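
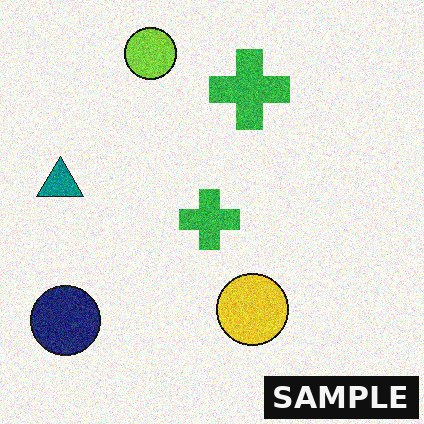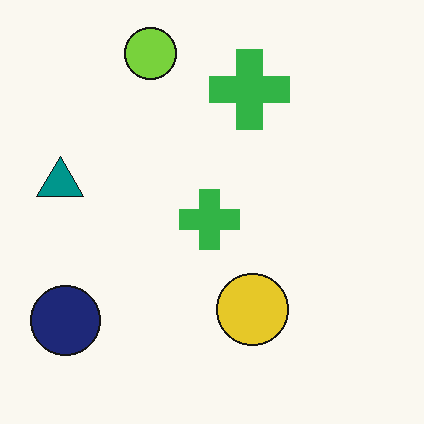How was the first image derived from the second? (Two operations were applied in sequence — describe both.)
The first image is the second degraded with visible gaussian noise, then watermarked with the text "SAMPLE" in the lower-right corner.

Random speckle covers the whole image, including the flat background. A dark label reading "SAMPLE" appears in the lower-right corner.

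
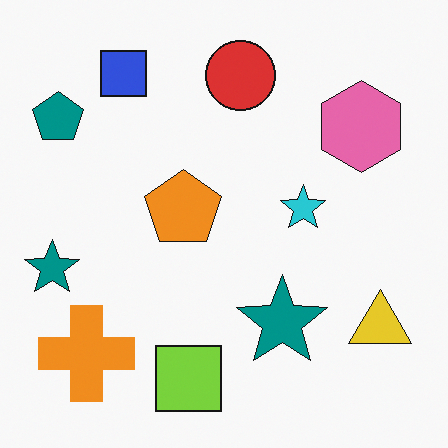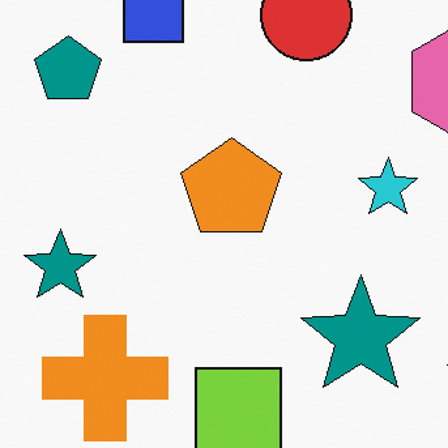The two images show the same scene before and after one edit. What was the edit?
The image was cropped to a modestly smaller region and rescaled.

The visible shapes are larger and the field of view is narrower; shapes near the original edges may be partly or wholly outside the frame — a crop-and-rescale.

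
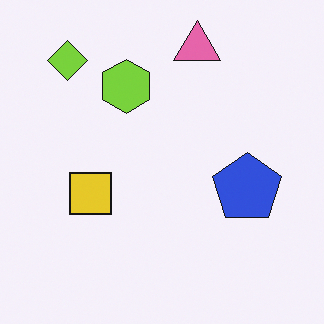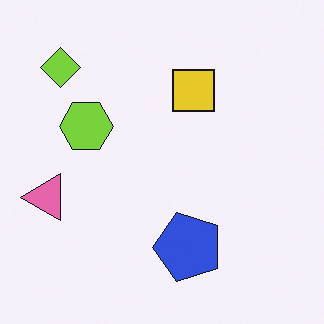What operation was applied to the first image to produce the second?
The transformation is: transposed (reflected across the top-left ↔ bottom-right diagonal).

Shapes have swapped their row and column positions — what was in the top-right is now in the bottom-left — a diagonal reflection.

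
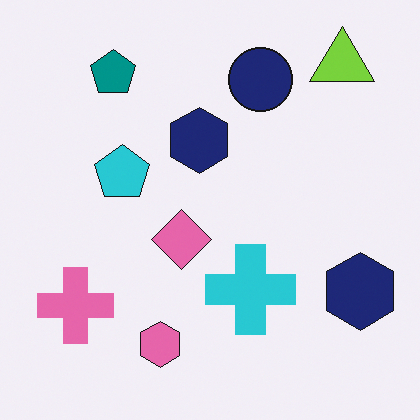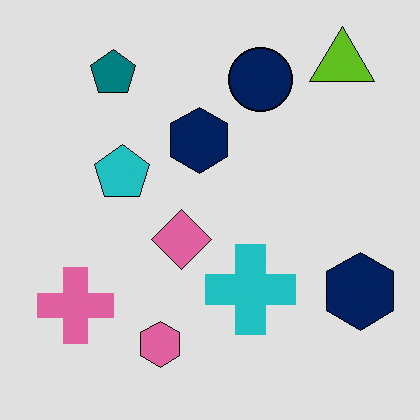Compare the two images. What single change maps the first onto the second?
The second image is the first posterized to a reduced palette.

Each flat color has snapped to a coarser quantized level — most visibly, the near-white background has dropped to a flat grey.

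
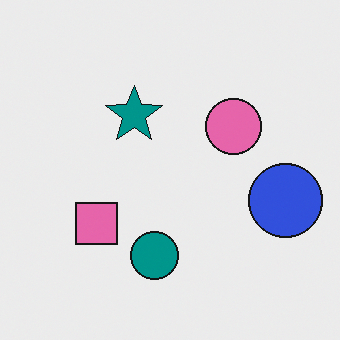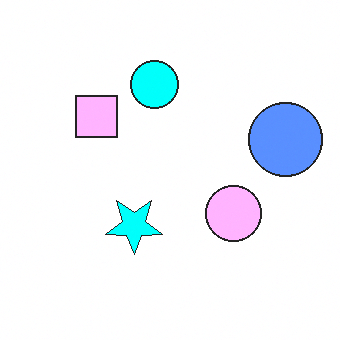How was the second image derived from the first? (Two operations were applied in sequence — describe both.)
It was noticeably brightened, then flipped vertically (top ↔ bottom).

Every pixel — background and shapes alike — is uniformly brightened. The teal circle is in the bottom of the first image and the top of the second — shapes on opposite sides of the horizontal midline have swapped in a mirror flip.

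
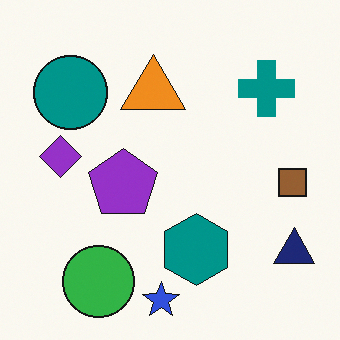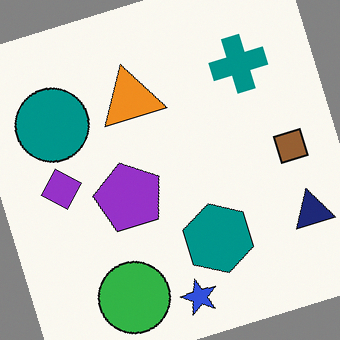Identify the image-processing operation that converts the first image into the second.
The second image is the first rotated counter-clockwise by a clearly visible amount.

Every shape is tilted by the same angle and the image corners show triangular fill wedges — a whole-image rotation by a non-right angle.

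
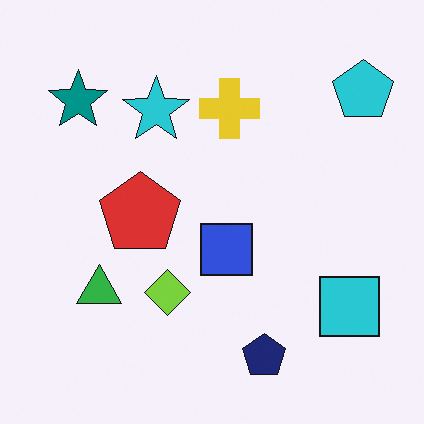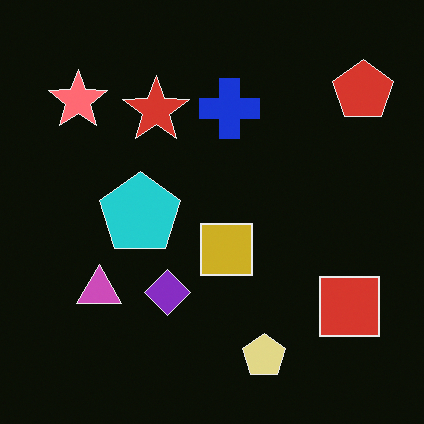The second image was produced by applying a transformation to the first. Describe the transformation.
The second image is the first color-inverted (negative).

The light background has become dark and every shape's color is its complement — a photographic negative.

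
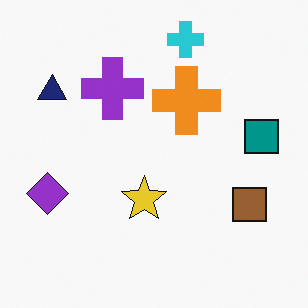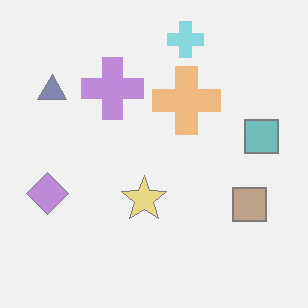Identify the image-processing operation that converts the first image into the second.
The image was given much lower contrast.

Tones are pushed toward mid-grey across the whole image — a global contrast change.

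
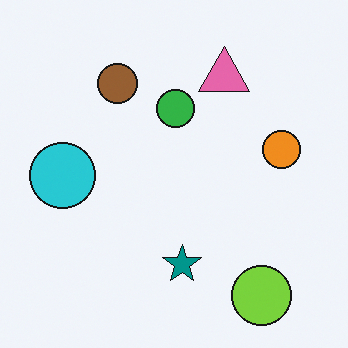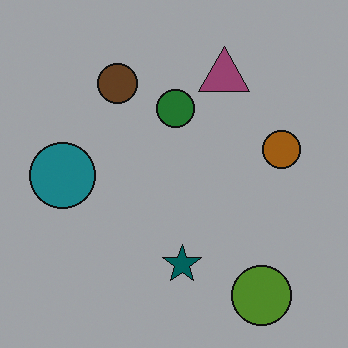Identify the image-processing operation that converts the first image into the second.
This is the original image substantially darkened.

Every pixel — background and shapes alike — is uniformly darkened.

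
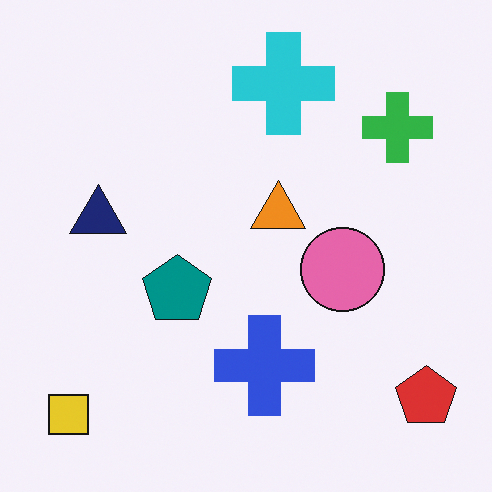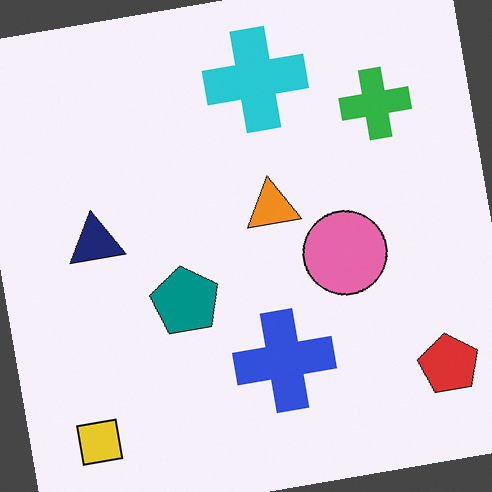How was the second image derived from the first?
The image was rotated counter-clockwise by a slight angle.

Every shape is tilted by the same angle and the image corners show triangular fill wedges — a whole-image rotation by a non-right angle.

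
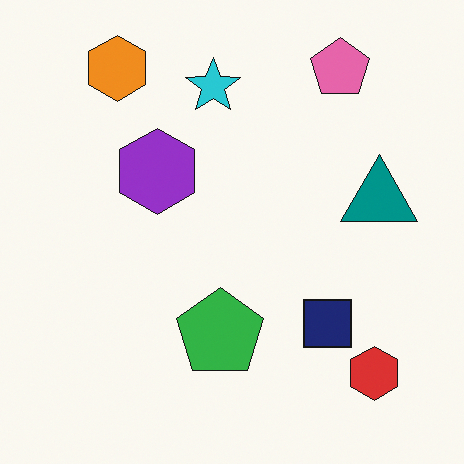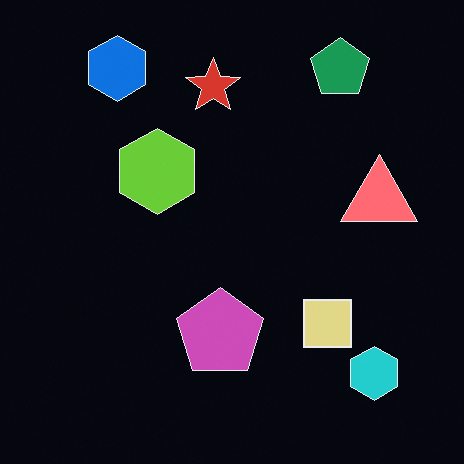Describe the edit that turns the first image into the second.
The image was color-inverted (negative).

The light background has become dark and every shape's color is its complement — a photographic negative.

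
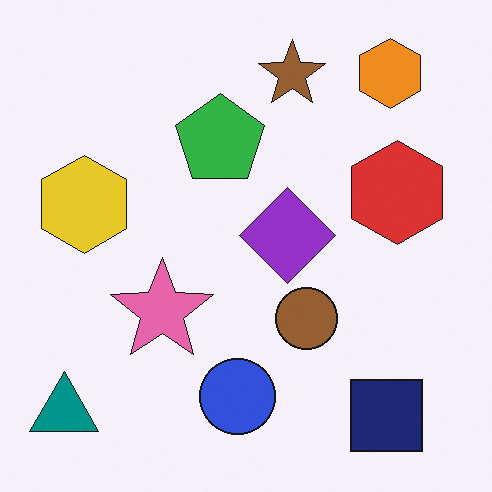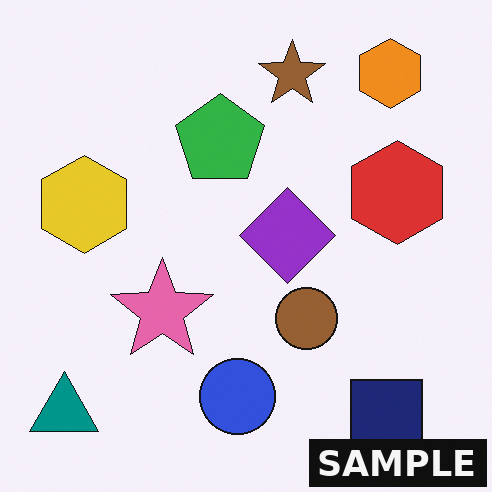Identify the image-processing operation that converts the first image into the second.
The image was watermarked with the text "SAMPLE" in the lower-right corner.

A dark label reading "SAMPLE" appears in the lower-right corner.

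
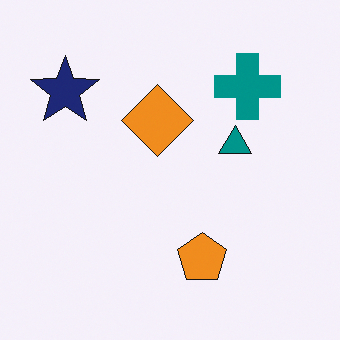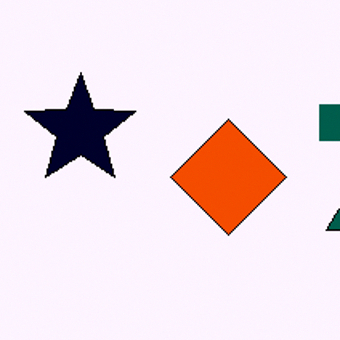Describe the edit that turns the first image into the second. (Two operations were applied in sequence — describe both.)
Given much higher contrast, then cropped slightly and scaled back up.

Tones are pushed away from mid-grey across the whole image — a global contrast change. The visible shapes are larger and the field of view is narrower; shapes near the original edges may be partly or wholly outside the frame — a crop-and-rescale.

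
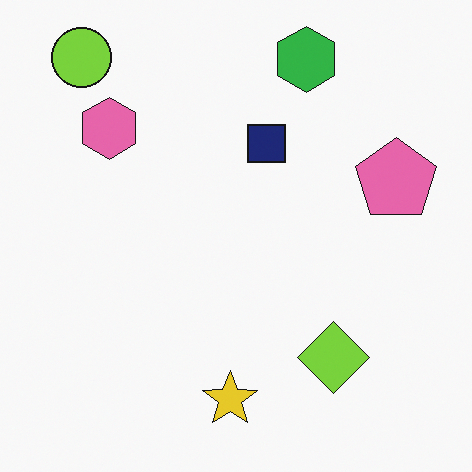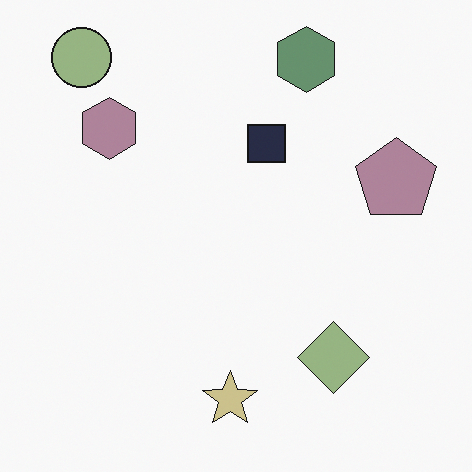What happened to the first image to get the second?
The second image is the first made much more muted (saturation change).

All colors are more muted and greyish — a global saturation change.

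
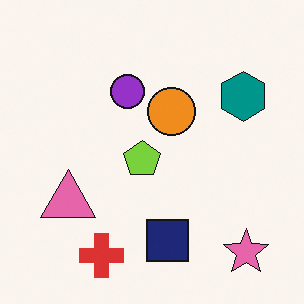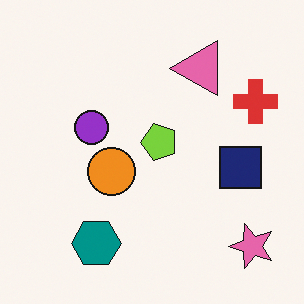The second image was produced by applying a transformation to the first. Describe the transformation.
The transformation is: transposed (reflected across the top-left ↔ bottom-right diagonal).

Shapes have swapped their row and column positions — what was in the top-right is now in the bottom-left — a diagonal reflection.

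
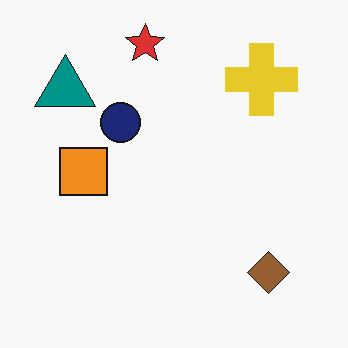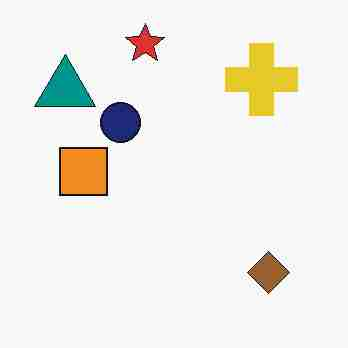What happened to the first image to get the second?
This is the original image heavily JPEG-compressed with obvious blocking artifacts.

Blocky 8×8 compression artifacts appear around shape edges and the flat background shows ringing — characteristic JPEG degradation.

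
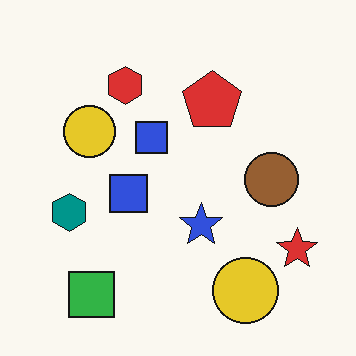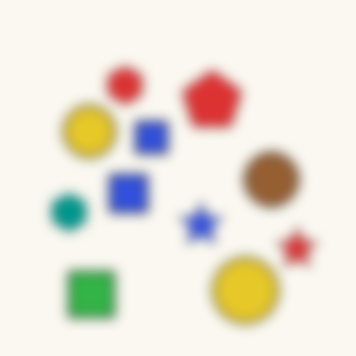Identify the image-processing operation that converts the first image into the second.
The second image is the first strongly gaussian-blurred.

Shape edges and outlines are uniformly softened across the whole image.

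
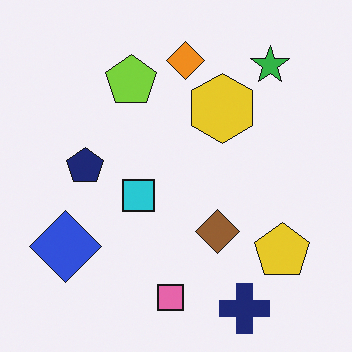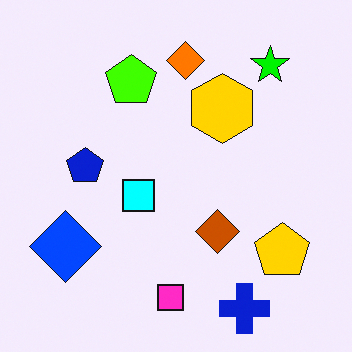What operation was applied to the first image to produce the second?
The transformation is: heavily oversaturated.

All colors are more vivid — a global saturation change.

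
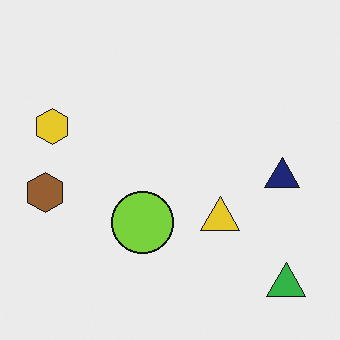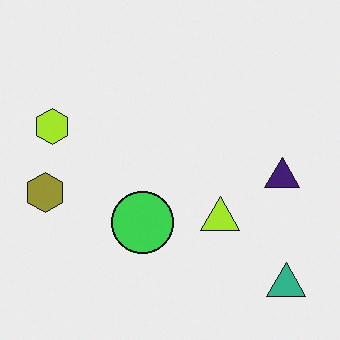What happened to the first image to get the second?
The image was hue-shifted slightly.

Every shape's color has rotated by the same amount around the hue wheel — a uniform hue shift.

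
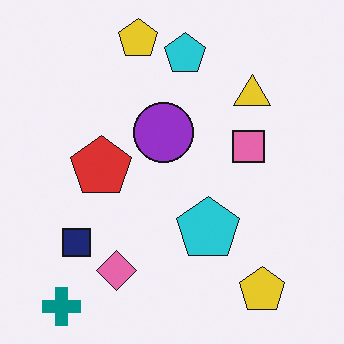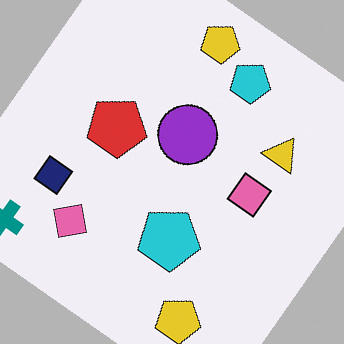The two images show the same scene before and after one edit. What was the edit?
The second image is the first rotated clockwise by a large amount — several tens of degrees.

Every shape is tilted by the same angle and the image corners show triangular fill wedges — a whole-image rotation by a non-right angle.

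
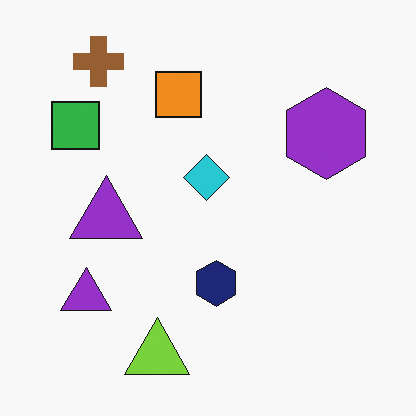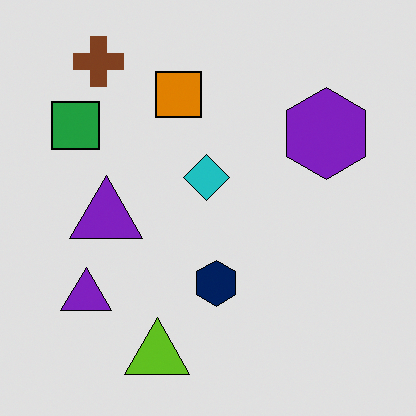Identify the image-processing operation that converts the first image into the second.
The transformation is: moderately posterized.

Each flat color has snapped to a coarser quantized level — most visibly, the near-white background has dropped to a flat grey.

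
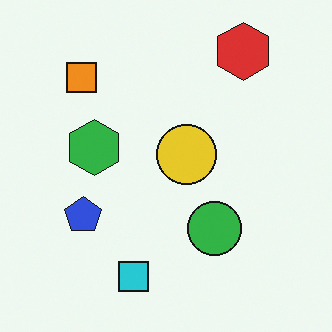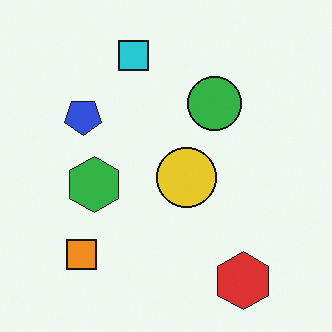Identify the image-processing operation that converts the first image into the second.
The second image is the first flipped vertically (top ↔ bottom).

The red hexagon is in the top-right of the first image and the bottom-right of the second — shapes on opposite sides of the horizontal midline have swapped in a mirror flip.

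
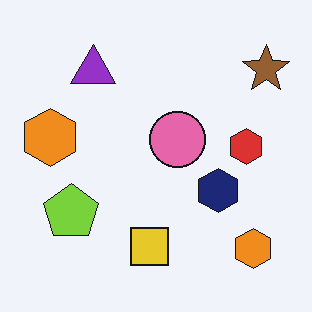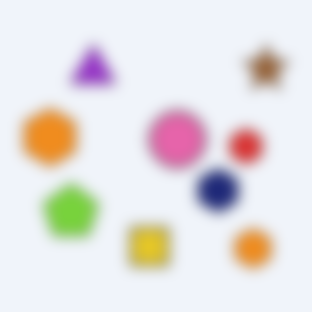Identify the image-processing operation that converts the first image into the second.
The transformation is: strongly gaussian-blurred.

Shape edges and outlines are uniformly softened across the whole image.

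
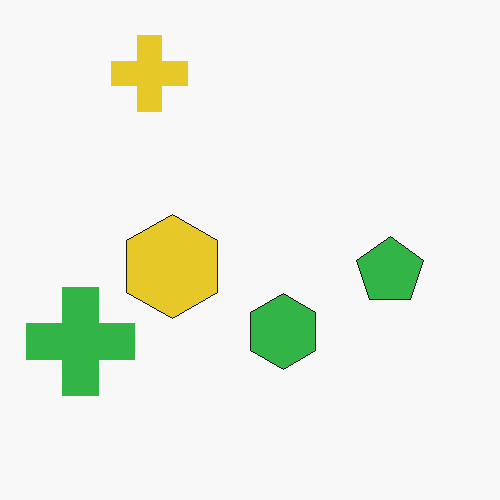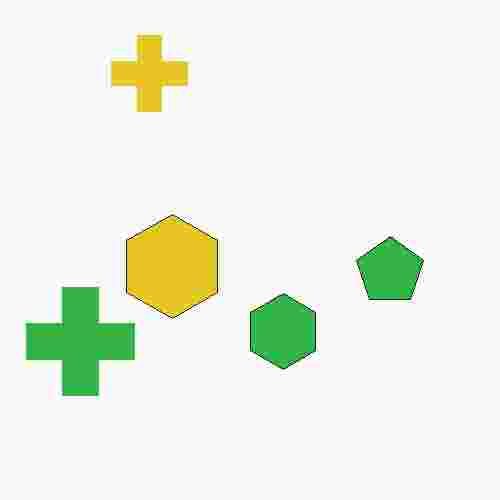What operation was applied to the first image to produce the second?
Heavily JPEG-compressed with obvious blocking artifacts.

Blocky 8×8 compression artifacts appear around shape edges and the flat background shows ringing — characteristic JPEG degradation.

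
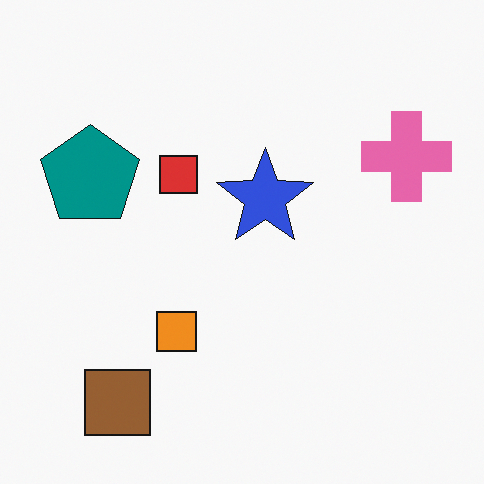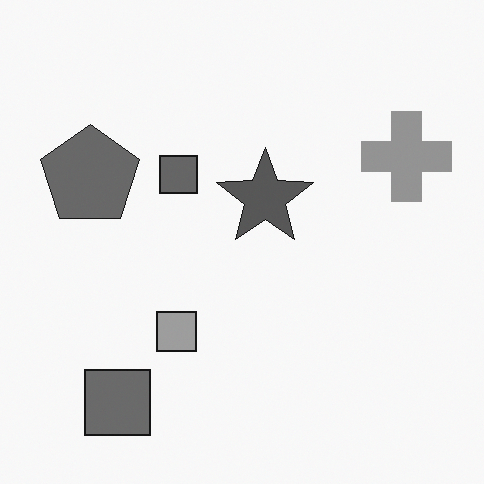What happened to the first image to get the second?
Converted to grayscale.

All color is removed — every shape is now a shade of grey.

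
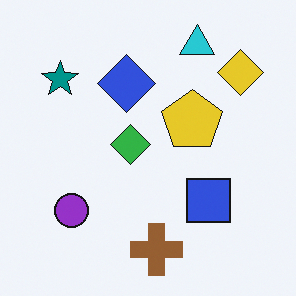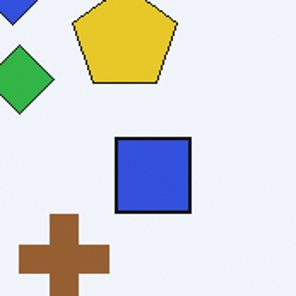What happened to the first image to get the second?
The second image is the first cropped to a noticeably smaller region and rescaled.

The visible shapes are larger and the field of view is narrower; shapes near the original edges may be partly or wholly outside the frame — a crop-and-rescale.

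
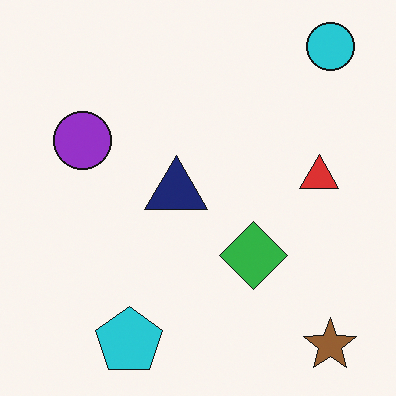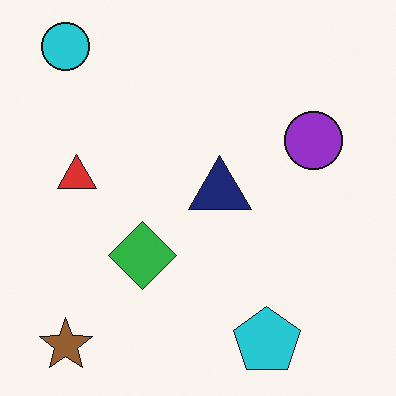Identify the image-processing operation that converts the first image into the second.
The transformation is: flipped horizontally (left ↔ right).

The cyan circle is in the top-right of the first image and the top-left of the second — shapes on opposite sides of the vertical midline have swapped in a mirror flip.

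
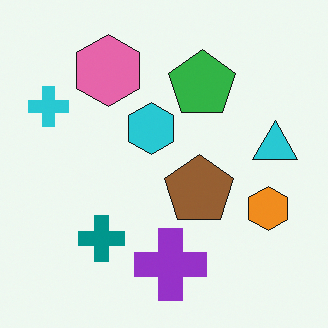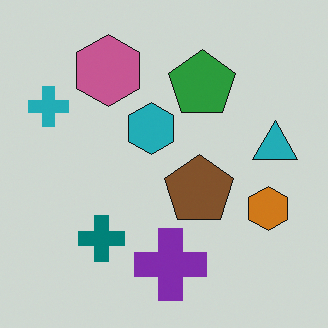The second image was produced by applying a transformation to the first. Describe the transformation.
The second image is the first slightly darkened.

Every pixel — background and shapes alike — is uniformly darkened.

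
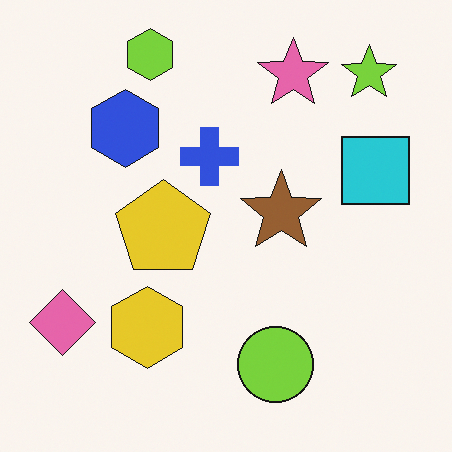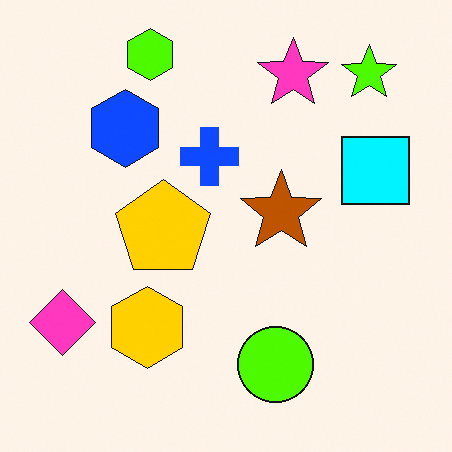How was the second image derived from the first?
The transformation is: heavily oversaturated.

All colors are more vivid — a global saturation change.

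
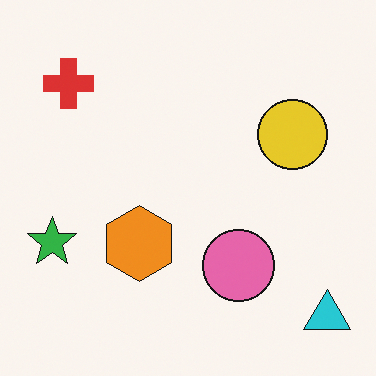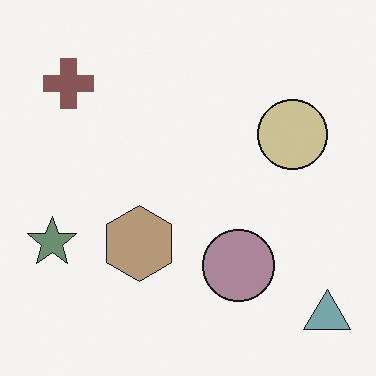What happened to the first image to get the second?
The image was made much more muted (saturation change).

All colors are more muted and greyish — a global saturation change.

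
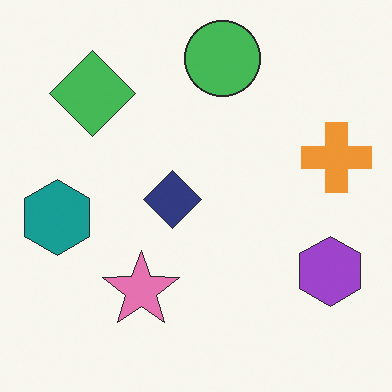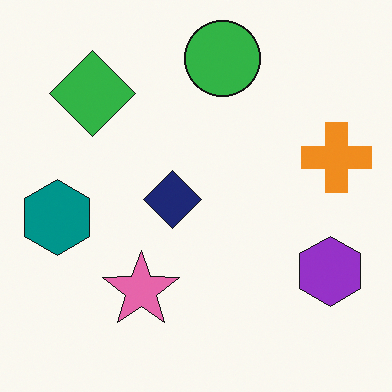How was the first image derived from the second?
The image was given slightly reduced contrast.

Tones are pushed toward mid-grey across the whole image — a global contrast change.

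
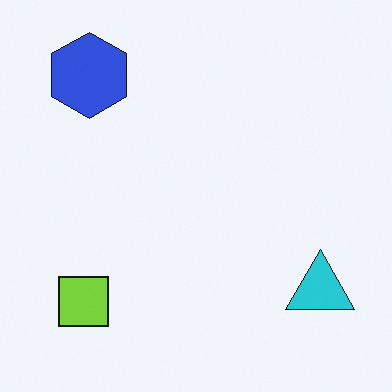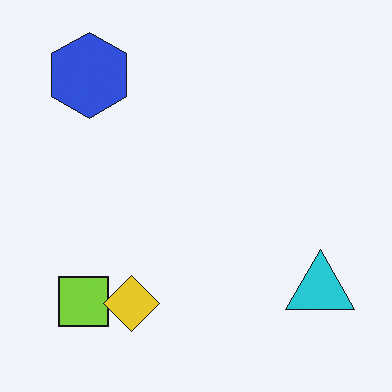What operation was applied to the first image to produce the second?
The second image is the first overlaid with an additional yellow diamond.

A yellow diamond appears in the second image that is absent from the first.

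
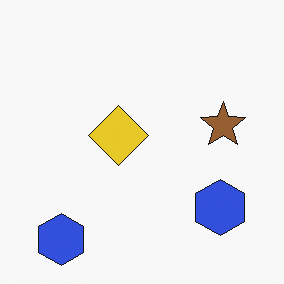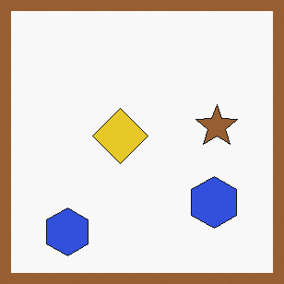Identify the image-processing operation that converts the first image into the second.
This is the original image framed with a brown border.

A solid brown frame runs around the edge of the second image, with the content slightly shrunk inside it.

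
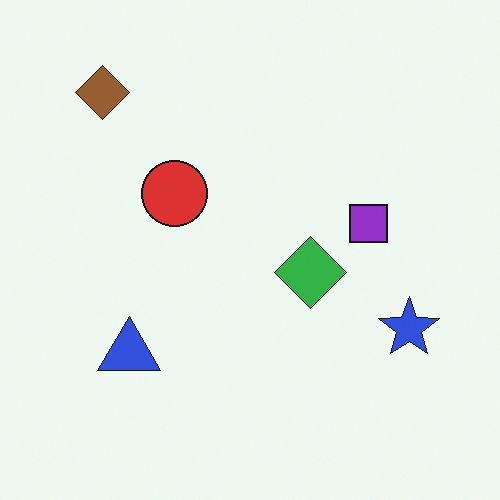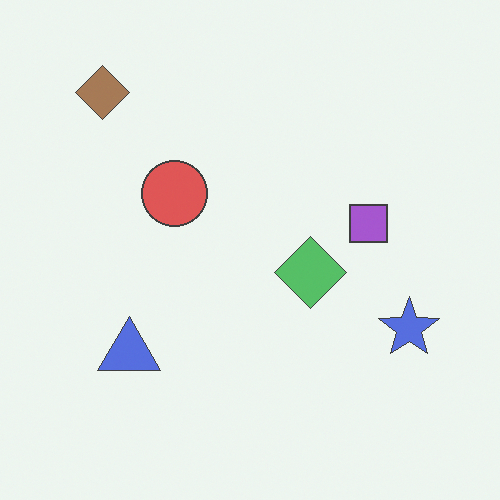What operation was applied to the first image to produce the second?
Given slightly reduced contrast.

Tones are pushed toward mid-grey across the whole image — a global contrast change.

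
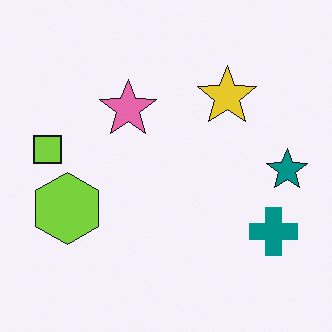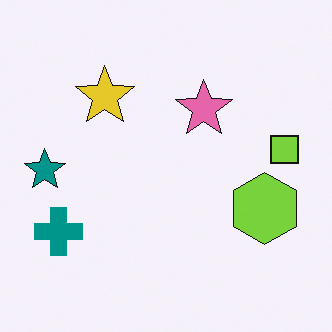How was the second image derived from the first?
The transformation is: flipped horizontally (left ↔ right).

The teal star is in the right of the first image and the left of the second — shapes on opposite sides of the vertical midline have swapped in a mirror flip.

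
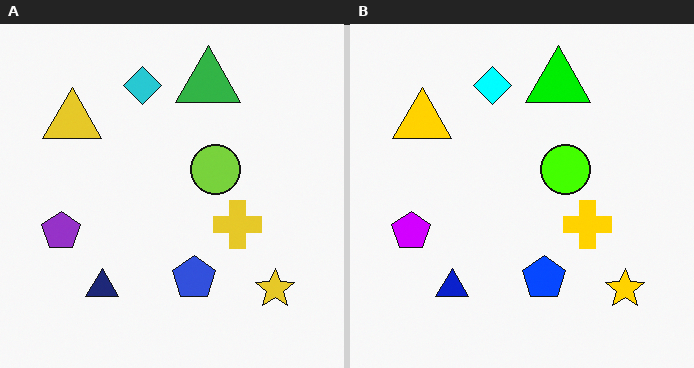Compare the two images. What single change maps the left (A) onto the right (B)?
The image was heavily oversaturated.

All colors are more vivid — a global saturation change.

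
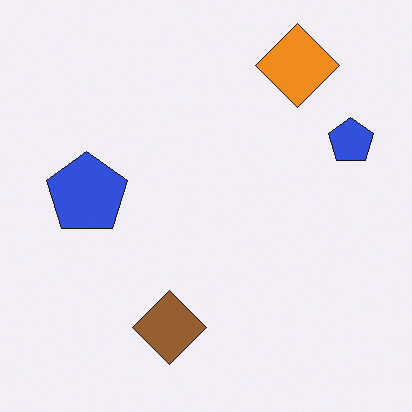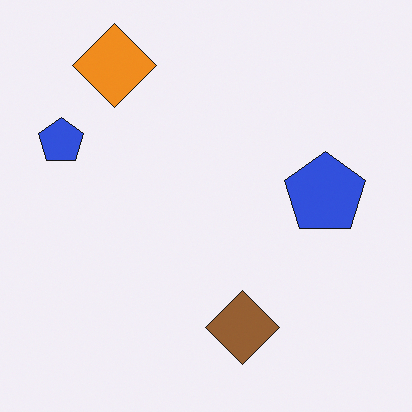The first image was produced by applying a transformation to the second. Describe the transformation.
This is the original image flipped horizontally (left ↔ right).

The orange diamond is in the top-left of the second image and the top-right of the first — shapes on opposite sides of the vertical midline have swapped in a mirror flip.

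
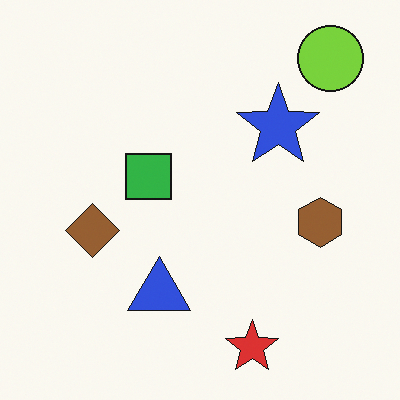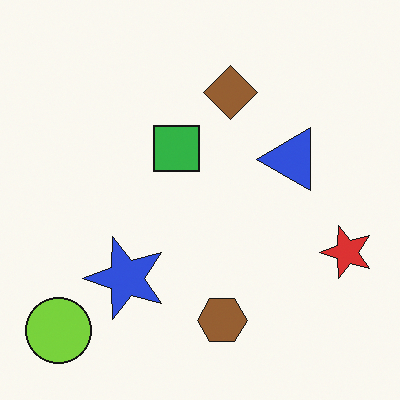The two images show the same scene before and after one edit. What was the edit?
Transposed (reflected across the top-left ↔ bottom-right diagonal).

Shapes have swapped their row and column positions — what was in the top-right is now in the bottom-left — a diagonal reflection.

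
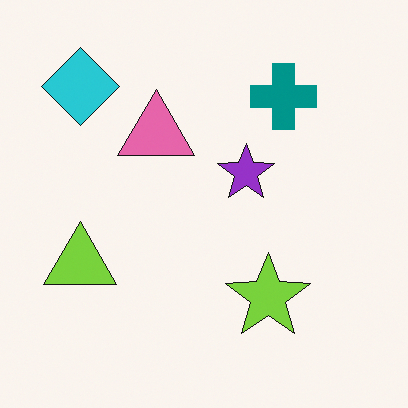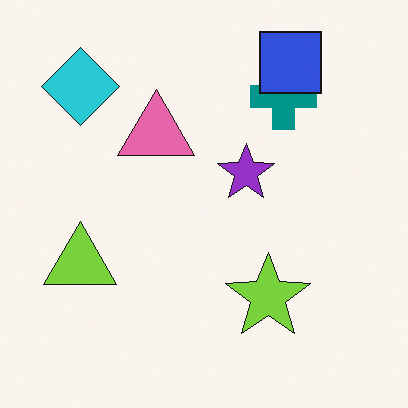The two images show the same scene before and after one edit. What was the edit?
The second image is the first overlaid with an additional blue square.

A blue square appears in the second image that is absent from the first.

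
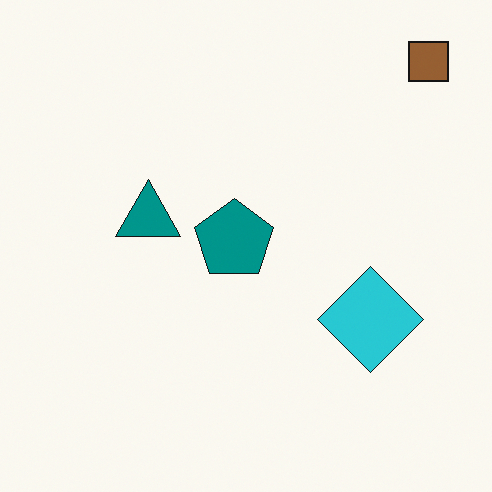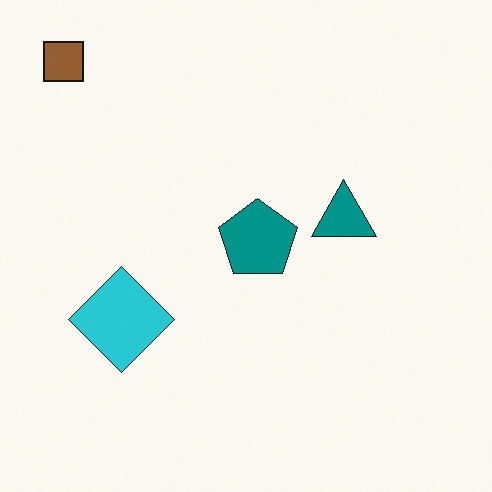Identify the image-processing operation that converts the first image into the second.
The transformation is: flipped horizontally (left ↔ right).

The brown square is in the top-right of the first image and the top-left of the second — shapes on opposite sides of the vertical midline have swapped in a mirror flip.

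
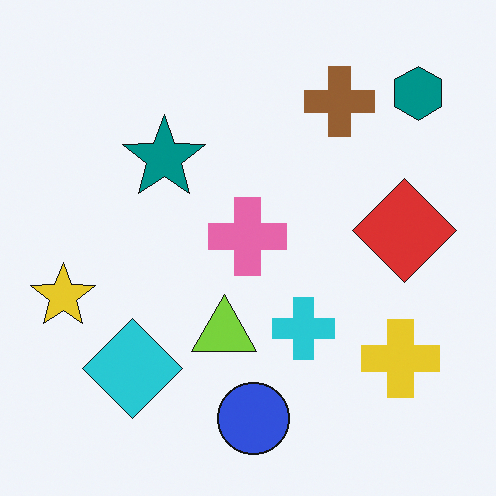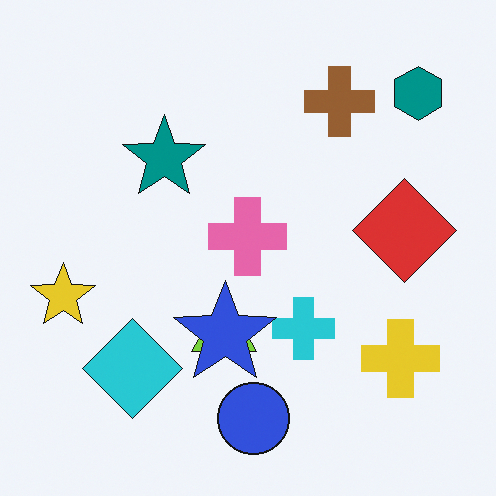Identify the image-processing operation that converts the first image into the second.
It was overlaid with an additional blue star.

A blue star appears in the second image that is absent from the first.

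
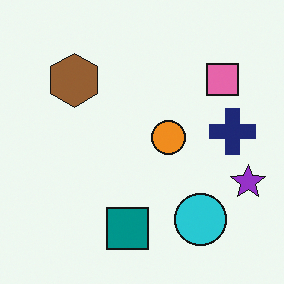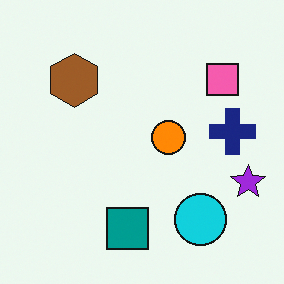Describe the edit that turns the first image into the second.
It was slightly oversaturated.

All colors are more vivid — a global saturation change.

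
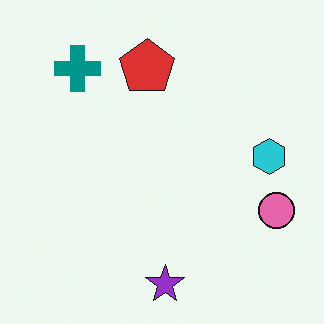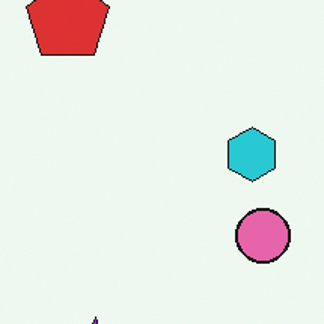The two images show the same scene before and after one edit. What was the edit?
The transformation is: cropped to a modestly smaller region and rescaled.

The visible shapes are larger and the field of view is narrower; shapes near the original edges may be partly or wholly outside the frame — a crop-and-rescale.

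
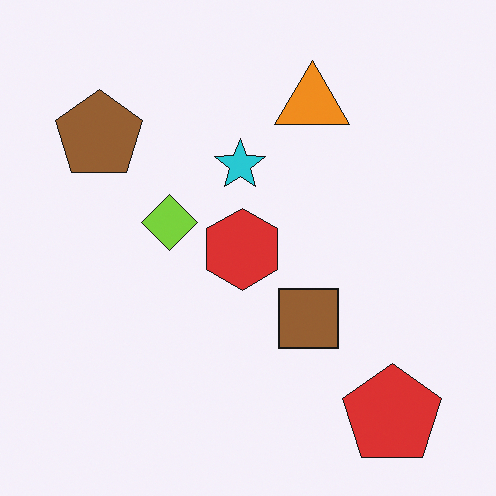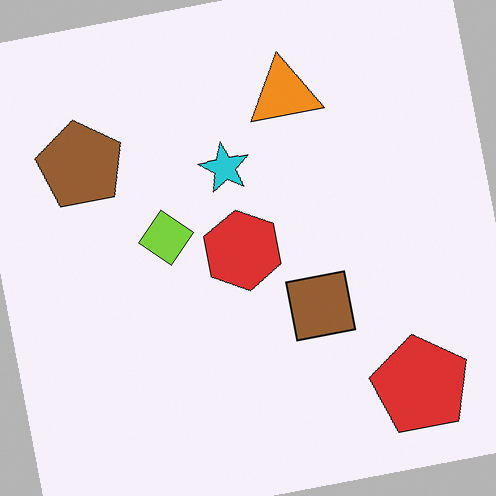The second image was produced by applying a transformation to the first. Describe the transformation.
Rotated counter-clockwise by a small amount.

Every shape is tilted by the same angle and the image corners show triangular fill wedges — a whole-image rotation by a non-right angle.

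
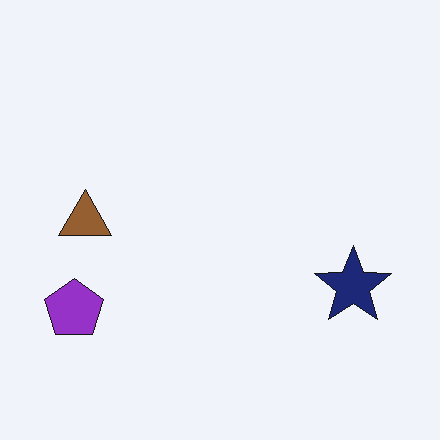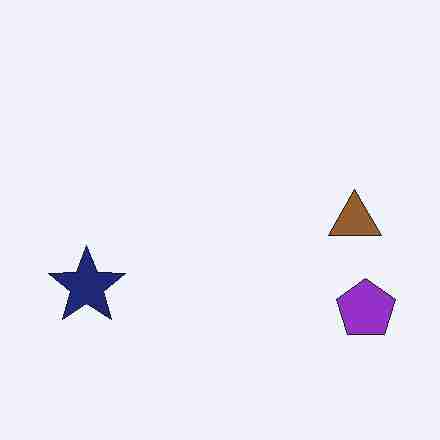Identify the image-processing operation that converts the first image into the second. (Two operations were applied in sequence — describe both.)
This is the original image flipped horizontally (left ↔ right), then heavily JPEG-compressed with obvious blocking artifacts.

The purple pentagon is in the bottom-left of the first image and the bottom-right of the second — shapes on opposite sides of the vertical midline have swapped in a mirror flip. Blocky 8×8 compression artifacts appear around shape edges and the flat background shows ringing — characteristic JPEG degradation.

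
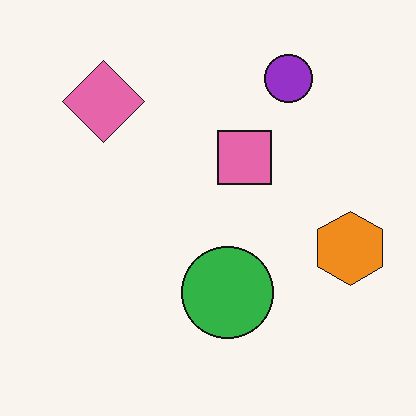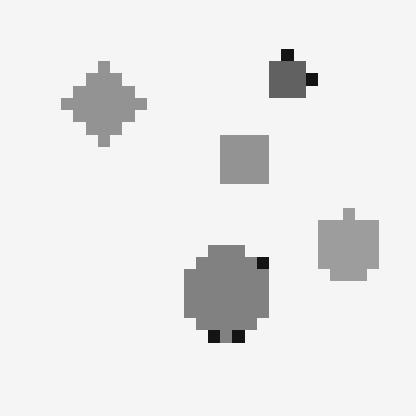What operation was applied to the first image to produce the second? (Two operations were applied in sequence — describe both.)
Heavily pixelated into large blocks, then converted to grayscale.

Shapes are reduced to large square blocks; fine edges and outlines are lost — a downscale-then-upscale (mosaic) effect. All color is removed — every shape is now a shade of grey.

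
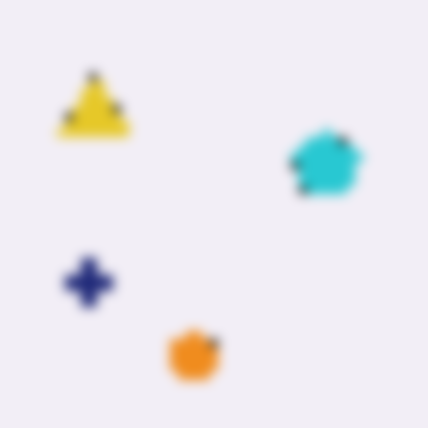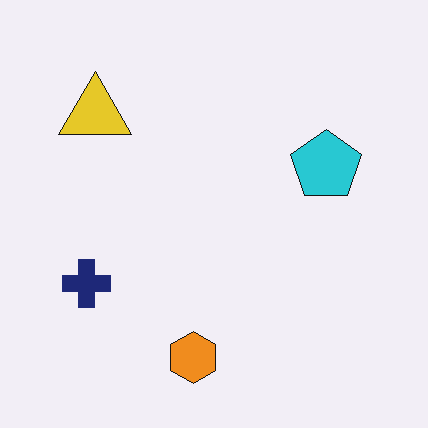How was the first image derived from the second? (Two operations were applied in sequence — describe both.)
The image was moderately pixelated, then heavily blurred.

Shapes are reduced to large square blocks; fine edges and outlines are lost — a downscale-then-upscale (mosaic) effect. Shape edges and outlines are uniformly softened across the whole image.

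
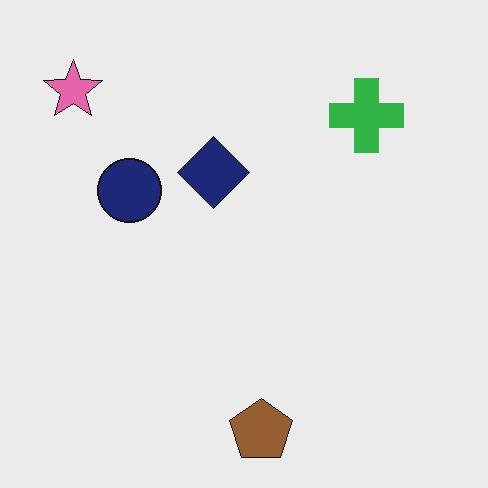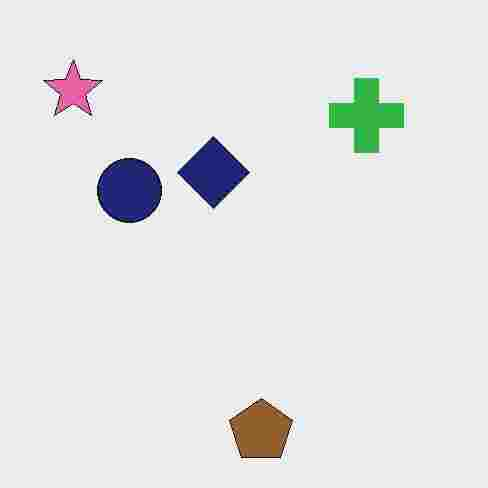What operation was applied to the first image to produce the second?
The second image is the first degraded with heavy JPEG compression.

Blocky 8×8 compression artifacts appear around shape edges and the flat background shows ringing — characteristic JPEG degradation.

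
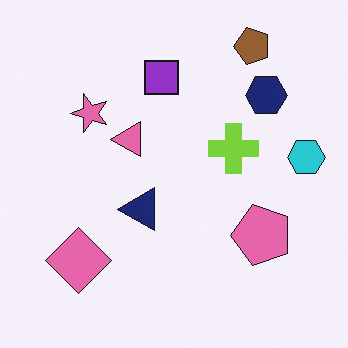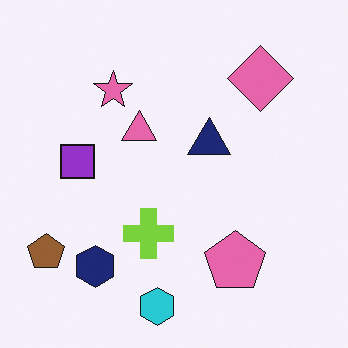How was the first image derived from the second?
This is the original image transposed (reflected across the top-left ↔ bottom-right diagonal).

Shapes have swapped their row and column positions — what was in the top-right is now in the bottom-left — a diagonal reflection.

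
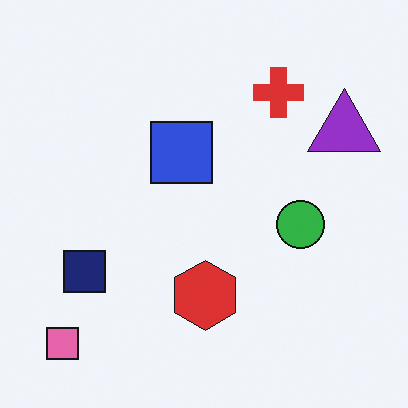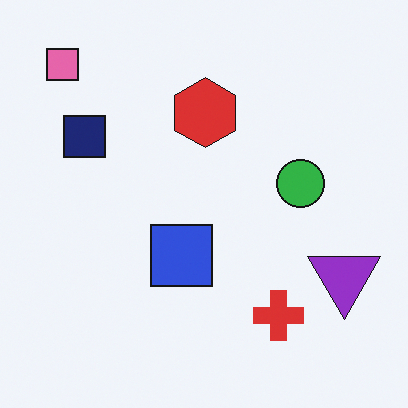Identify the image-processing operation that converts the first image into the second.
The image was flipped vertically (top ↔ bottom).

The pink square is in the bottom-left of the first image and the top-left of the second — shapes on opposite sides of the horizontal midline have swapped in a mirror flip.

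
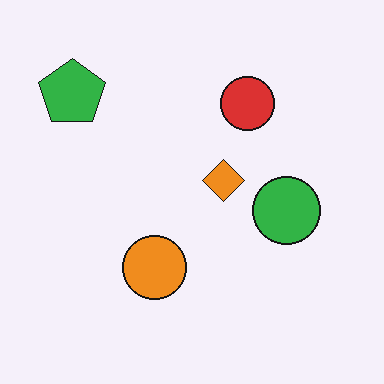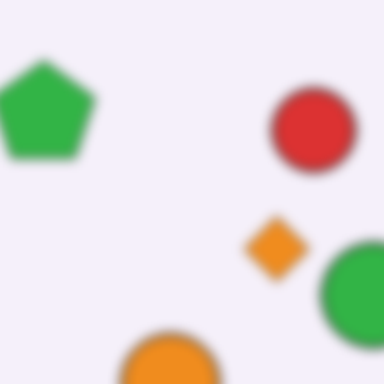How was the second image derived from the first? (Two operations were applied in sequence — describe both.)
The transformation is: noticeably gaussian-blurred, then cropped to a modestly smaller region and rescaled.

Shape edges and outlines are uniformly softened across the whole image. The visible shapes are larger and the field of view is narrower; shapes near the original edges may be partly or wholly outside the frame — a crop-and-rescale.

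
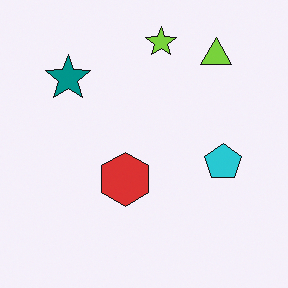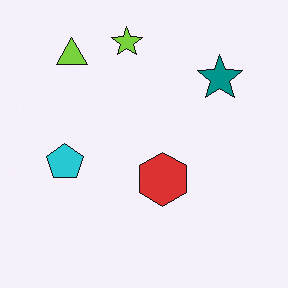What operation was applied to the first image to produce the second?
Flipped horizontally (left ↔ right).

The cyan pentagon is in the right of the first image and the left of the second — shapes on opposite sides of the vertical midline have swapped in a mirror flip.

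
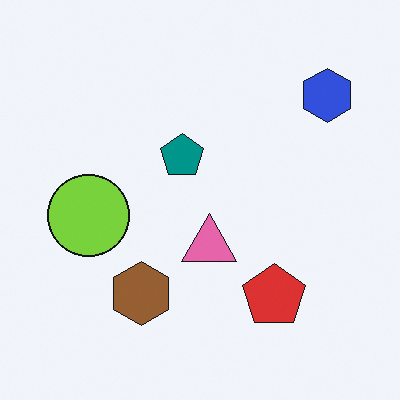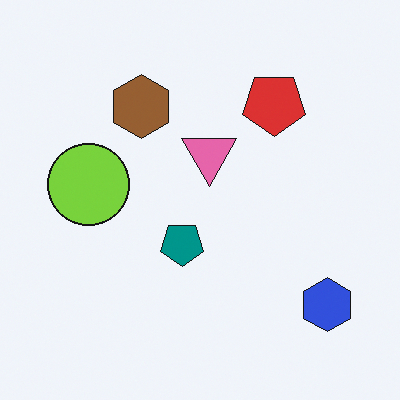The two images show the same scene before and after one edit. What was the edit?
This is the original image flipped vertically (top ↔ bottom).

The blue hexagon is in the top-right of the first image and the bottom-right of the second — shapes on opposite sides of the horizontal midline have swapped in a mirror flip.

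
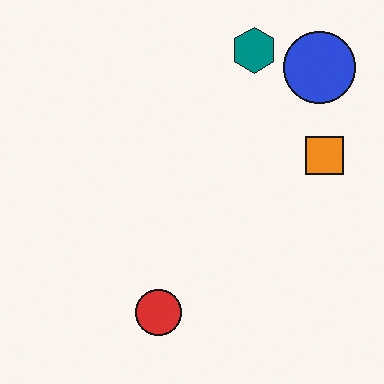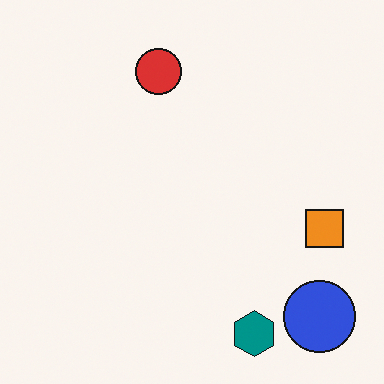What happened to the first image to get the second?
The image was flipped vertically (top ↔ bottom).

The teal hexagon is in the top of the first image and the bottom of the second — shapes on opposite sides of the horizontal midline have swapped in a mirror flip.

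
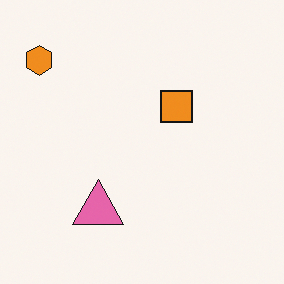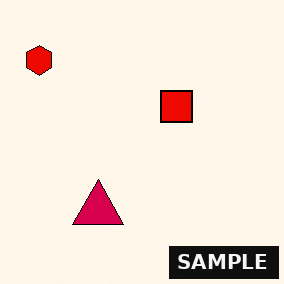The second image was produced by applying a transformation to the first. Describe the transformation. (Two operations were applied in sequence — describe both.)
The second image is the first boosted in contrast, then watermarked with the text "SAMPLE" in the lower-right corner.

Tones are pushed away from mid-grey across the whole image — a global contrast change. A dark label reading "SAMPLE" appears in the lower-right corner.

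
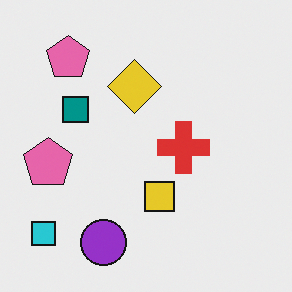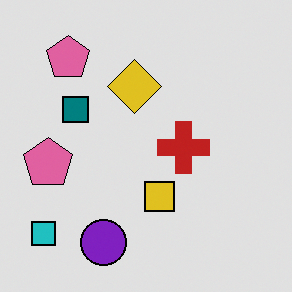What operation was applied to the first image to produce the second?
Moderately posterized.

Each flat color has snapped to a coarser quantized level — most visibly, the near-white background has dropped to a flat grey.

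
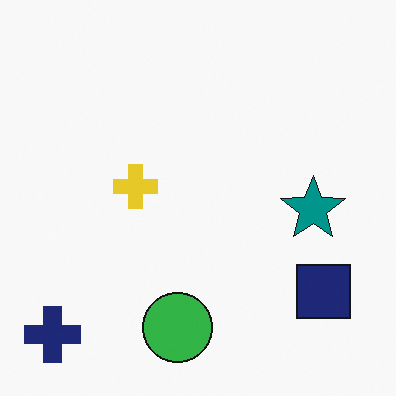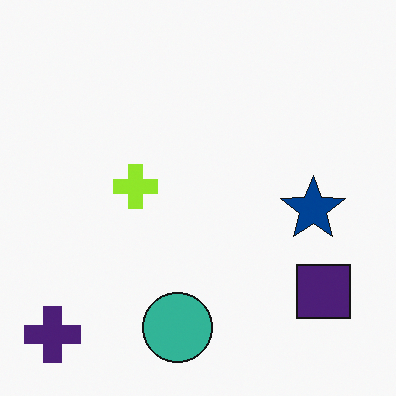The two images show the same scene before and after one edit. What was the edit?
The second image is the first hue-shifted by a small amount.

Every shape's color has rotated by the same amount around the hue wheel — a uniform hue shift.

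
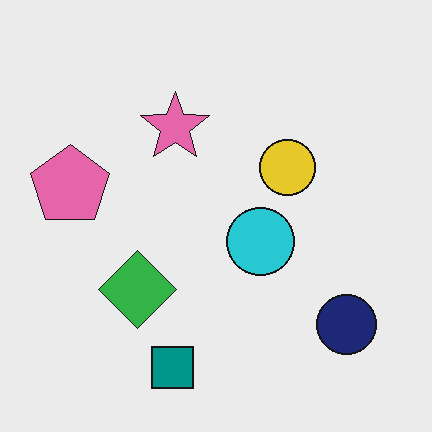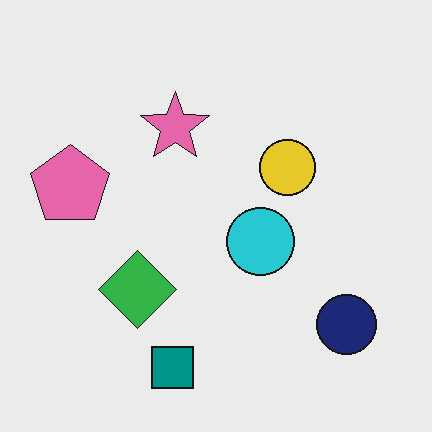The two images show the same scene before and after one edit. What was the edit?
Given moderate JPEG compression.

Blocky 8×8 compression artifacts appear around shape edges and the flat background shows ringing — characteristic JPEG degradation.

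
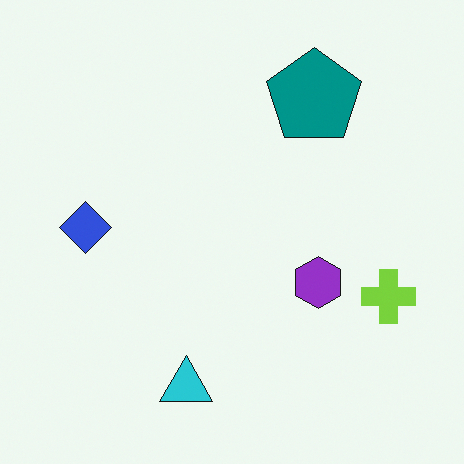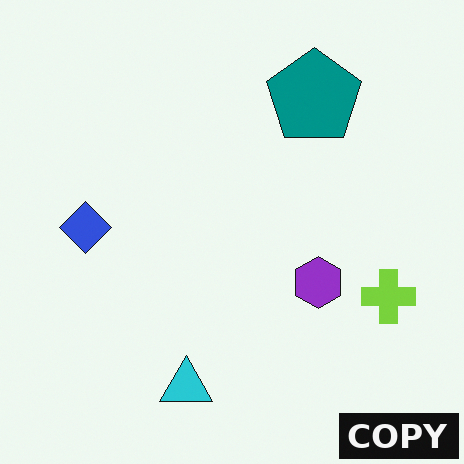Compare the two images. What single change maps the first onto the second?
The second image is the first watermarked with the text "COPY" in the lower-right corner.

A dark label reading "COPY" appears in the lower-right corner.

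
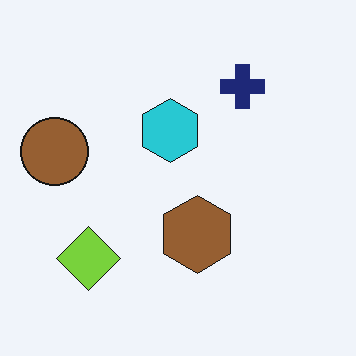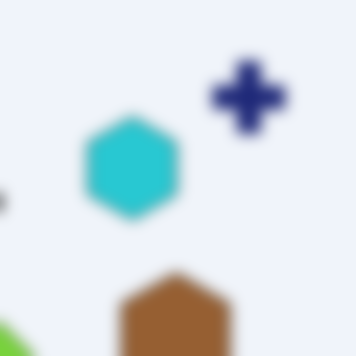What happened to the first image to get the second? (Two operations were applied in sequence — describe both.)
It was cropped to a modestly smaller region and rescaled, then strongly gaussian-blurred.

The visible shapes are larger and the field of view is narrower; shapes near the original edges may be partly or wholly outside the frame — a crop-and-rescale. Shape edges and outlines are uniformly softened across the whole image.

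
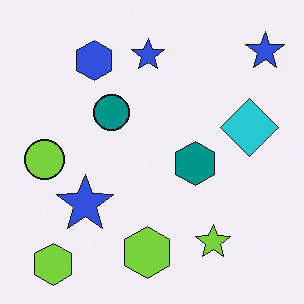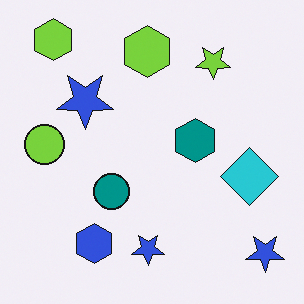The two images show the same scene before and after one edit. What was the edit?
The second image is the first flipped vertically (top ↔ bottom).

The blue hexagon is in the top-left of the first image and the bottom-left of the second — shapes on opposite sides of the horizontal midline have swapped in a mirror flip.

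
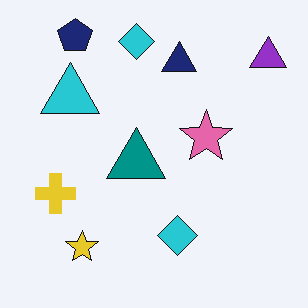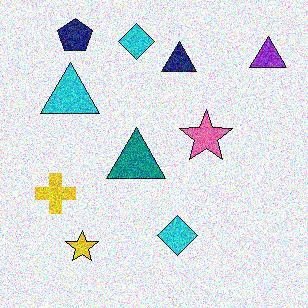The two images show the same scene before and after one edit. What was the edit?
This is the original image degraded with heavy additive noise.

Random speckle covers the whole image, including the flat background.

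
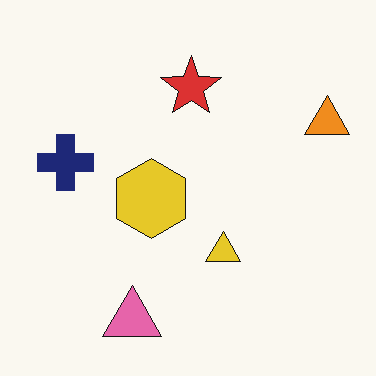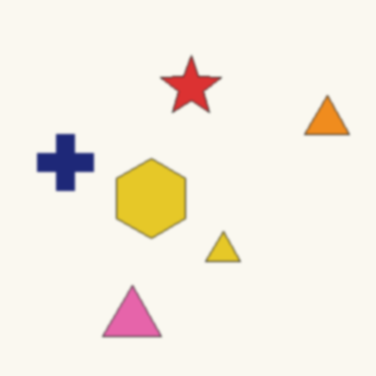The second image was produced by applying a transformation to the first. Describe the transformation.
It was slightly softened.

Shape edges and outlines are uniformly softened across the whole image.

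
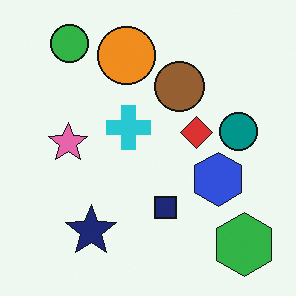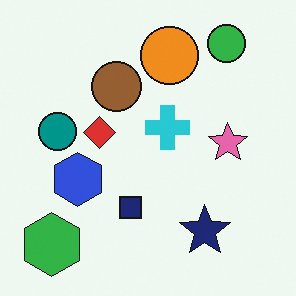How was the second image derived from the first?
This is the original image flipped horizontally (left ↔ right).

The green hexagon is in the bottom-right of the first image and the bottom-left of the second — shapes on opposite sides of the vertical midline have swapped in a mirror flip.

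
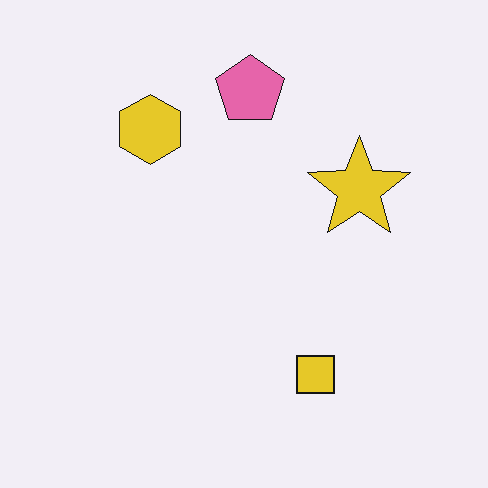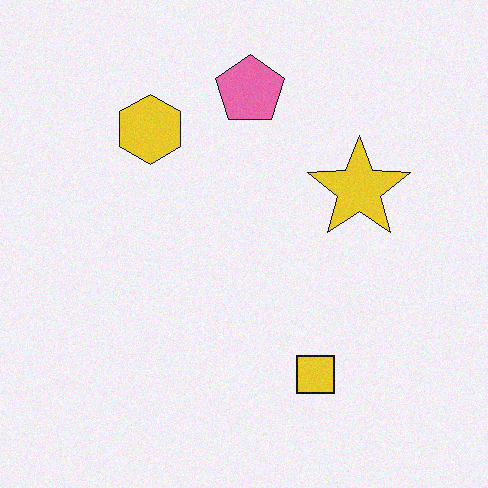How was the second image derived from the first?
Degraded with a light layer of grain.

Random speckle covers the whole image, including the flat background.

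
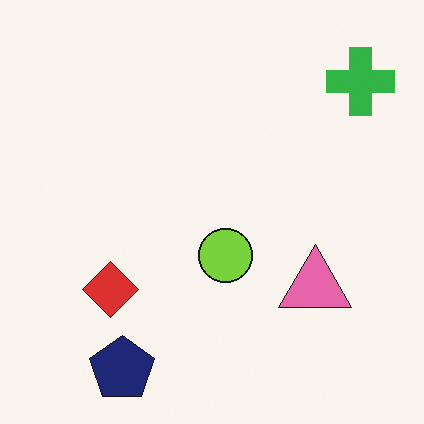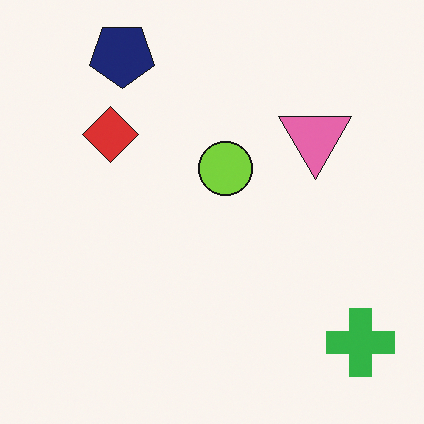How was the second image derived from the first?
The second image is the first flipped vertically (top ↔ bottom).

The navy pentagon is in the bottom-left of the first image and the top-left of the second — shapes on opposite sides of the horizontal midline have swapped in a mirror flip.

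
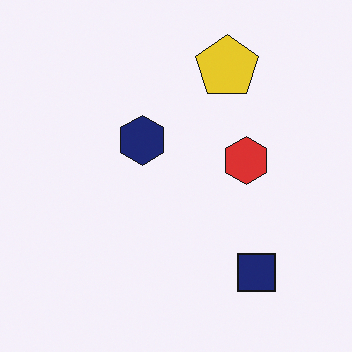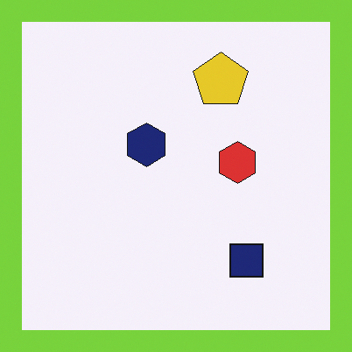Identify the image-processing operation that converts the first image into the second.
The image was framed with a lime border.

A solid lime frame runs around the edge of the second image, with the content slightly shrunk inside it.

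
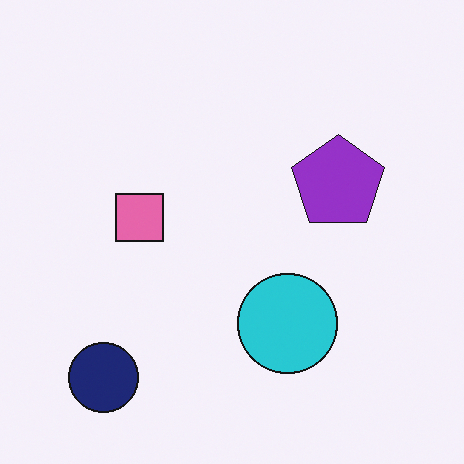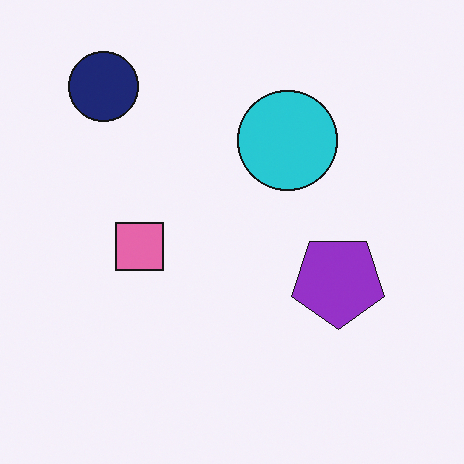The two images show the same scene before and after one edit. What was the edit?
This is the original image flipped vertically (top ↔ bottom).

The navy circle is in the bottom-left of the first image and the top-left of the second — shapes on opposite sides of the horizontal midline have swapped in a mirror flip.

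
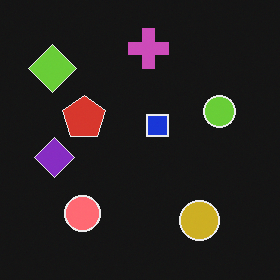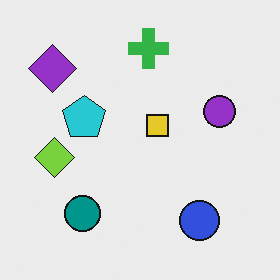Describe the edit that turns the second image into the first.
The first image is the second color-inverted (negative).

The light background has become dark and every shape's color is its complement — a photographic negative.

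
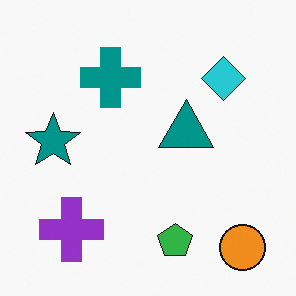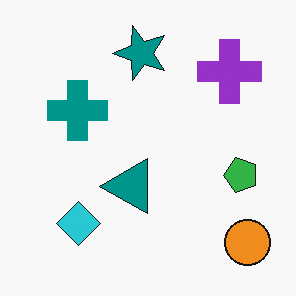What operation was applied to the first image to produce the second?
Transposed (reflected across the top-left ↔ bottom-right diagonal).

Shapes have swapped their row and column positions — what was in the top-right is now in the bottom-left — a diagonal reflection.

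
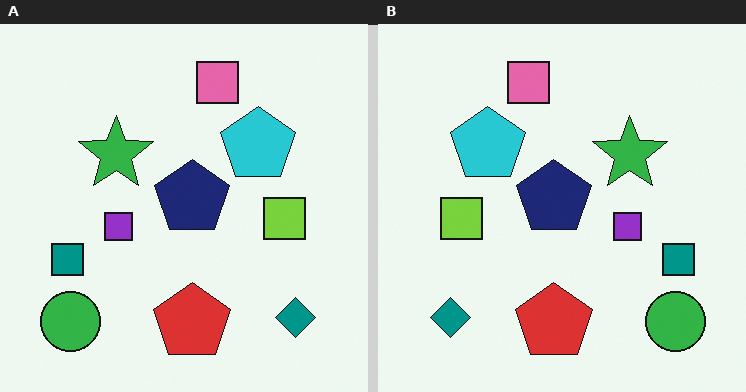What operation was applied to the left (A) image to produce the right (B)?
The right (B) image is the left (A) flipped horizontally (left ↔ right).

The teal square is in the left of the left (A) image and the right of the right (B) — shapes on opposite sides of the vertical midline have swapped in a mirror flip.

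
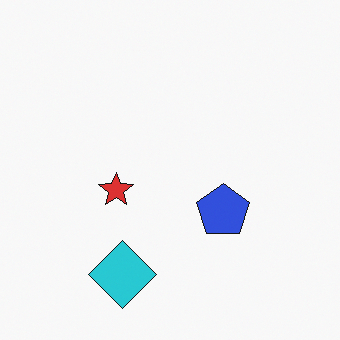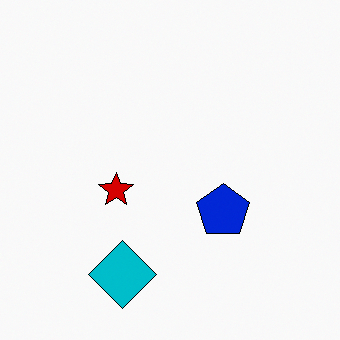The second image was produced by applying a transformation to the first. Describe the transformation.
The image was given slightly increased contrast.

Tones are pushed away from mid-grey across the whole image — a global contrast change.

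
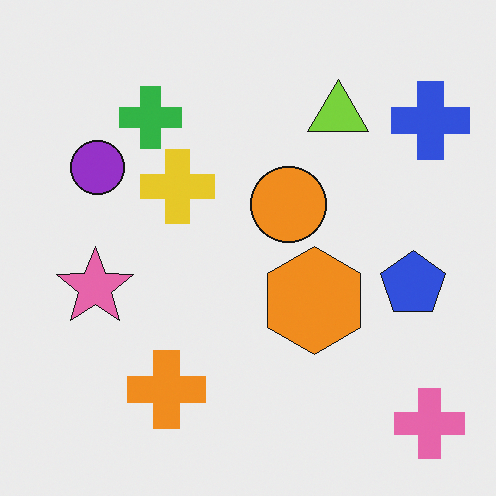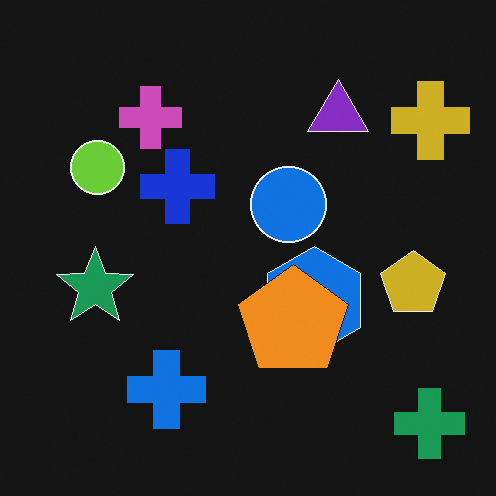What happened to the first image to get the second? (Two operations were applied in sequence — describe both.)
Color-inverted (negative), then overlaid with an additional orange pentagon.

The light background has become dark and every shape's color is its complement — a photographic negative. An orange pentagon appears in the second image that is absent from the first.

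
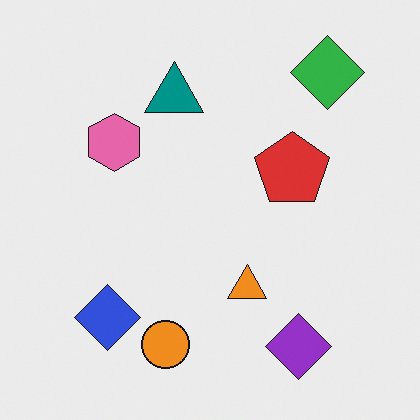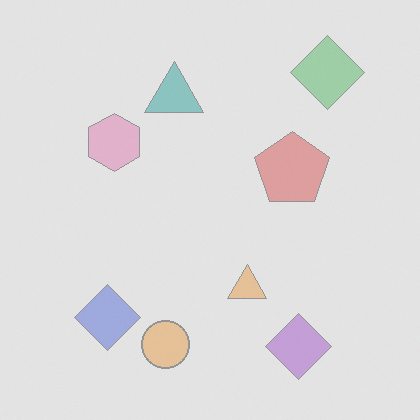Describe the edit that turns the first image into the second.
The transformation is: given much lower contrast.

Tones are pushed toward mid-grey across the whole image — a global contrast change.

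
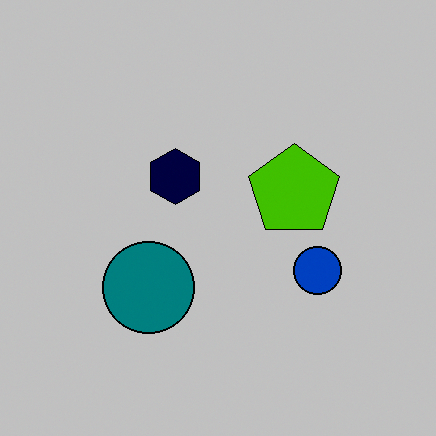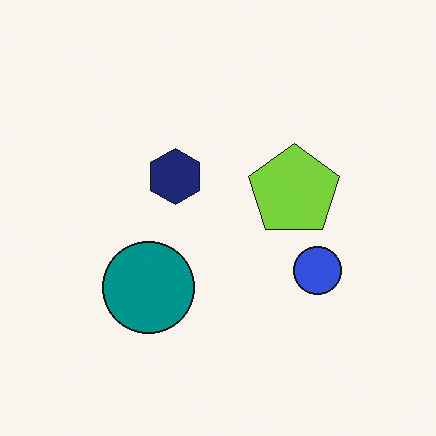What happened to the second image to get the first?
The first image is the second heavily posterized to just a handful of flat colors.

Each flat color has snapped to a coarser quantized level — most visibly, the near-white background has dropped to a flat grey.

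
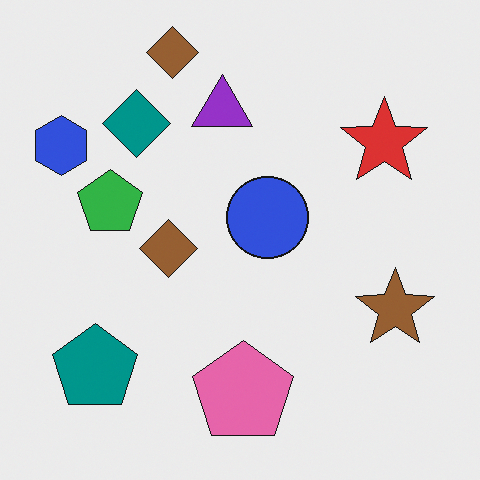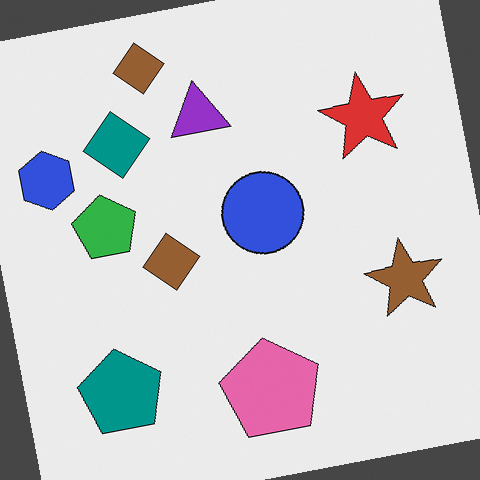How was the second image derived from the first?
The second image is the first rotated counter-clockwise by a slight angle.

Every shape is tilted by the same angle and the image corners show triangular fill wedges — a whole-image rotation by a non-right angle.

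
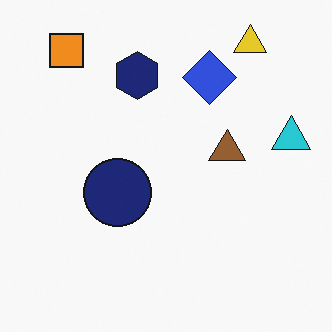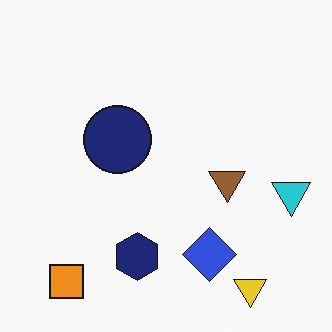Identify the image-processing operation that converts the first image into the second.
The image was flipped vertically (top ↔ bottom).

The yellow triangle is in the top-right of the first image and the bottom-right of the second — shapes on opposite sides of the horizontal midline have swapped in a mirror flip.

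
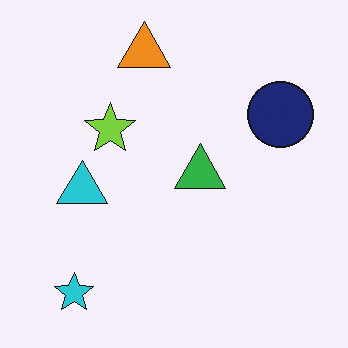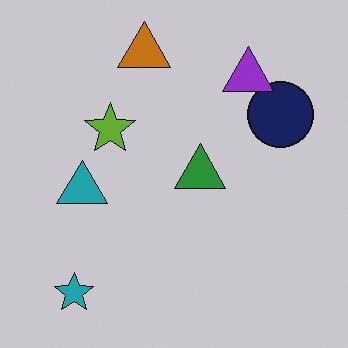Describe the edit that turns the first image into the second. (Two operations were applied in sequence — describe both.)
The transformation is: slightly darkened, then overlaid with an additional purple triangle.

Every pixel — background and shapes alike — is uniformly darkened. A purple triangle appears in the second image that is absent from the first.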